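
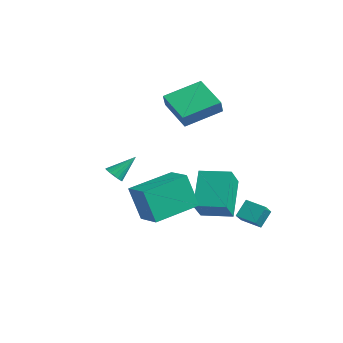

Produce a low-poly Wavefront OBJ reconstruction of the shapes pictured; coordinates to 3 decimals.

v 1.196 -0.309 -2.646
v 0.125 0.681 -1.234
v 2.244 0.673 -2.539
v 1.173 1.663 -1.127
v 1.867 -1.143 -1.553
v 0.796 -0.153 -0.141
v 2.915 -0.161 -1.446
v 1.844 0.829 -0.034
v -3.065 -2.066 -1.472
v -2.564 -2.2 -1.44
v -2.855 -1.054 -0.528
v -2.565 -2.043 -1.609
v -2.664 -1.89 -1.751
v -2.844 -1.772 -1.838
v -3.067 -1.712 -1.852
v -3.29 -1.723 -1.791
v -3.468 -1.801 -1.666
v -3.567 -1.933 -1.503
v -3.566 -2.09 -1.334
v -3.467 -2.243 -1.192
v -3.287 -2.361 -1.105
v -3.064 -2.421 -1.091
v -2.841 -2.41 -1.152
v -2.663 -2.332 -1.277
v -3.161 0.69 2.178
v -2.834 2.481 2.819
v -1.517 0.652 1.446
v -1.19 2.443 2.087
v -2.85 0.377 2.893
v -2.523 2.168 3.534
v -1.206 0.339 2.161
v -0.879 2.13 2.802
v 2.313 -4.008 -1.281
v 1.828 -4.309 0.352
v 2.315 -1.903 -0.893
v 1.83 -2.204 0.74
v 3.57 -4.076 -0.92
v 3.085 -4.377 0.713
v 3.572 -1.971 -0.532
v 3.087 -2.272 1.101
v 1.865 1.061 -2.766
v 1.706 1.701 -2.041
v 1.357 1.709 -3.45
v 1.198 2.349 -2.724
v 2.722 1.511 -2.976
v 2.563 2.151 -2.25
v 2.214 2.159 -3.659
v 2.055 2.799 -2.934
f 2 4 1
f 5 2 1
f 1 4 3
f 3 5 1
f 2 8 4
f 6 2 5
f 6 8 2
f 4 8 3
f 7 5 3
f 3 8 7
f 7 6 5
f 8 6 7
f 10 9 12
f 10 12 11
f 12 9 13
f 12 13 11
f 13 9 14
f 13 14 11
f 14 9 15
f 14 15 11
f 15 9 16
f 15 16 11
f 16 9 17
f 16 17 11
f 17 9 18
f 17 18 11
f 18 9 19
f 18 19 11
f 19 9 20
f 19 20 11
f 20 9 21
f 20 21 11
f 21 9 22
f 21 22 11
f 22 9 23
f 22 23 11
f 23 9 24
f 23 24 11
f 24 9 10
f 24 10 11
f 26 28 25
f 29 26 25
f 25 28 27
f 27 29 25
f 26 32 28
f 30 26 29
f 30 32 26
f 28 32 27
f 31 29 27
f 27 32 31
f 31 30 29
f 32 30 31
f 34 36 33
f 37 34 33
f 33 36 35
f 35 37 33
f 34 40 36
f 38 34 37
f 38 40 34
f 36 40 35
f 39 37 35
f 35 40 39
f 39 38 37
f 40 38 39
f 42 44 41
f 45 42 41
f 41 44 43
f 43 45 41
f 42 48 44
f 46 42 45
f 46 48 42
f 44 48 43
f 47 45 43
f 43 48 47
f 47 46 45
f 48 46 47



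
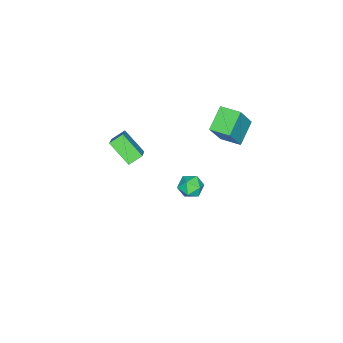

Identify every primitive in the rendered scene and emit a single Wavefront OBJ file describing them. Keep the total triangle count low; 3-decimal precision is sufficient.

v 0.005 -4.334 1.915
v -0.527 -3.896 2.321
v 0.253 -3.183 1.001
v -0.279 -2.746 1.407
v 1.039 -3.874 2.773
v 0.507 -3.437 3.179
v 1.287 -2.724 1.859
v 0.755 -2.286 2.265
v -3.051 -0.077 1.112
v -4.248 -0.083 1.857
v -3.021 1.001 1.17
v -4.218 0.995 1.915
v -2.022 -0.195 2.765
v -3.219 -0.201 3.51
v -1.992 0.883 2.823
v -3.189 0.877 3.568
v -3.716 -1.233 -3.923
v -3.103 -1.168 -3.522
v -3.417 -2.352 -4.198
v -2.804 -2.287 -3.797
v -3.461 -2.302 -3.465
v -3.646 -1.61 -3.295
v -2.874 -1.91 -4.425
v -3.059 -1.218 -4.255
v -2.583 -1.586 -3.832
v -2.945 -1.828 -3.239
v -3.575 -1.692 -4.481
v -3.937 -1.934 -3.888
f 2 4 1
f 5 2 1
f 1 4 3
f 3 5 1
f 2 8 4
f 6 2 5
f 6 8 2
f 4 8 3
f 7 5 3
f 3 8 7
f 7 6 5
f 8 6 7
f 10 12 9
f 13 10 9
f 9 12 11
f 11 13 9
f 10 16 12
f 14 10 13
f 14 16 10
f 12 16 11
f 15 13 11
f 11 16 15
f 15 14 13
f 16 14 15
f 17 28 22
f 17 22 18
f 17 18 24
f 17 24 27
f 17 27 28
f 18 22 26
f 22 28 21
f 28 27 19
f 27 24 23
f 24 18 25
f 20 26 21
f 20 21 19
f 20 19 23
f 20 23 25
f 20 25 26
f 21 26 22
f 19 21 28
f 23 19 27
f 25 23 24
f 26 25 18



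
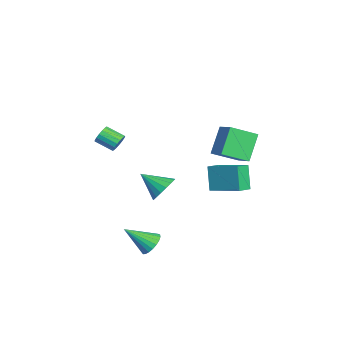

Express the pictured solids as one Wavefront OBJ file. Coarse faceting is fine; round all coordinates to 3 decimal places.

v -2.537 -0.449 -2.428
v -1.754 -0.368 -1.795
v -3.203 -1.791 -1.432
v -2.084 -0.067 -1.61
v -2.517 0.147 -1.613
v -2.956 0.224 -1.802
v -3.298 0.147 -2.134
v -3.466 -0.066 -2.534
v -3.421 -0.367 -2.91
v -3.173 -0.687 -3.175
v -2.78 -0.952 -3.269
v -2.331 -1.102 -3.171
v -1.929 -1.102 -2.902
v -1.667 -0.952 -2.525
v -1.603 -0.687 -2.126
v -4.374 3.04 -3.635
v -5.162 2.978 -2.029
v -3.114 4.684 -2.954
v -3.902 4.622 -1.348
v -3.618 2.318 -3.292
v -4.406 2.256 -1.686
v -2.358 3.962 -2.611
v -3.146 3.9 -1.005
v -3.465 -3.017 1.066
v -3.205 -3.393 0.604
v -3.715 -4.419 1.152
v -3.975 -4.043 1.614
v -2.986 -3.384 0.824
v -3.496 -4.41 1.372
v -2.877 -3.291 1.1
v -3.386 -4.317 1.648
v -2.902 -3.135 1.368
v -3.412 -4.161 1.917
v -3.056 -2.952 1.567
v -3.566 -3.978 2.115
v -3.304 -2.784 1.651
v -3.814 -3.81 2.199
v -3.589 -2.669 1.601
v -4.099 -3.696 2.149
v -3.846 -2.634 1.428
v -4.355 -3.66 1.976
v -4.015 -2.687 1.173
v -4.525 -3.713 1.721
v -4.058 -2.815 0.892
v -4.568 -3.841 1.441
v -3.966 -2.989 0.652
v -4.475 -4.016 1.2
v -3.758 -3.17 0.506
v -4.268 -4.196 1.055
v -3.484 -3.316 0.489
v -3.994 -4.342 1.037
v 1.955 1.854 3.161
v 0.935 2.441 4.691
v 1.699 3.425 2.387
v 0.679 4.012 3.917
v 3.101 2.328 3.743
v 2.081 2.915 5.273
v 2.845 3.899 2.969
v 1.825 4.486 4.499
v 2.671 -1.507 -3.659
v 3.063 -1.986 -4.212
v 2.549 -3.013 -2.441
v 3.326 -1.859 -4.028
v 3.476 -1.671 -3.78
v 3.487 -1.455 -3.511
v 3.356 -1.247 -3.268
v 3.107 -1.085 -3.093
v 2.783 -0.996 -3.015
v 2.44 -0.995 -3.048
v 2.136 -1.083 -3.187
v 1.925 -1.244 -3.408
v 1.844 -1.45 -3.672
v 1.905 -1.667 -3.934
v 2.099 -1.856 -4.148
v 2.392 -1.985 -4.277
v 2.733 -2.031 -4.3
f 2 1 4
f 2 4 3
f 4 1 5
f 4 5 3
f 5 1 6
f 5 6 3
f 6 1 7
f 6 7 3
f 7 1 8
f 7 8 3
f 8 1 9
f 8 9 3
f 9 1 10
f 9 10 3
f 10 1 11
f 10 11 3
f 11 1 12
f 11 12 3
f 12 1 13
f 12 13 3
f 13 1 14
f 13 14 3
f 14 1 15
f 14 15 3
f 15 1 2
f 15 2 3
f 17 19 16
f 20 17 16
f 16 19 18
f 18 20 16
f 17 23 19
f 21 17 20
f 21 23 17
f 19 23 18
f 22 20 18
f 18 23 22
f 22 21 20
f 23 21 22
f 25 24 28
f 25 28 26
f 26 28 29
f 26 29 27
f 28 24 30
f 28 30 29
f 29 30 31
f 29 31 27
f 30 24 32
f 30 32 31
f 31 32 33
f 31 33 27
f 32 24 34
f 32 34 33
f 33 34 35
f 33 35 27
f 34 24 36
f 34 36 35
f 35 36 37
f 35 37 27
f 36 24 38
f 36 38 37
f 37 38 39
f 37 39 27
f 38 24 40
f 38 40 39
f 39 40 41
f 39 41 27
f 40 24 42
f 40 42 41
f 41 42 43
f 41 43 27
f 42 24 44
f 42 44 43
f 43 44 45
f 43 45 27
f 44 24 46
f 44 46 45
f 45 46 47
f 45 47 27
f 46 24 48
f 46 48 47
f 47 48 49
f 47 49 27
f 48 24 50
f 48 50 49
f 49 50 51
f 49 51 27
f 50 24 25
f 50 25 51
f 51 25 26
f 51 26 27
f 53 55 52
f 56 53 52
f 52 55 54
f 54 56 52
f 53 59 55
f 57 53 56
f 57 59 53
f 55 59 54
f 58 56 54
f 54 59 58
f 58 57 56
f 59 57 58
f 61 60 63
f 61 63 62
f 63 60 64
f 63 64 62
f 64 60 65
f 64 65 62
f 65 60 66
f 65 66 62
f 66 60 67
f 66 67 62
f 67 60 68
f 67 68 62
f 68 60 69
f 68 69 62
f 69 60 70
f 69 70 62
f 70 60 71
f 70 71 62
f 71 60 72
f 71 72 62
f 72 60 73
f 72 73 62
f 73 60 74
f 73 74 62
f 74 60 75
f 74 75 62
f 75 60 76
f 75 76 62
f 76 60 61
f 76 61 62



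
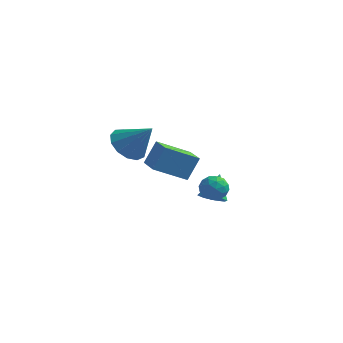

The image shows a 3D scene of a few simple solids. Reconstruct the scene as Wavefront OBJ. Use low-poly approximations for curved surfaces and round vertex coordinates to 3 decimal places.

v 2.398 2.522 -4.093
v 2.892 2.968 -4.5
v 2.422 3.558 -2.927
v 2.32 3.102 -4.608
v 1.794 2.896 -4.414
v 1.622 2.471 -4.032
v 1.905 2.075 -3.686
v 2.476 1.941 -3.578
v 3.002 2.147 -3.771
v 3.174 2.572 -4.153
v 2.671 0.888 -2.051
v 3.29 0.952 -2.535
v 3.19 -0.152 -1.525
v 3.809 -0.088 -2.009
v 3.698 0.445 -1.438
v 3.377 1.087 -1.763
v 3.103 -0.287 -2.297
v 2.782 0.355 -2.622
v 3.557 0.226 -2.687
v 3.925 0.678 -2.156
v 2.555 0.122 -1.904
v 2.923 0.574 -1.373
v 2.935 1.011 -2.339
v 3.545 -0.211 -1.721
v 3.48 0.102 -1.385
v 3.844 0.139 -1.67
v 2.986 1.091 -1.886
v 3.35 1.128 -2.17
v 3.59 0.83 -1.525
v 3.13 -0.328 -1.89
v 3.494 -0.291 -2.174
v 2.636 0.661 -2.39
v 3 0.698 -2.675
v 2.89 -0.03 -2.535
v 3.456 0.622 -2.713
v 3.761 0.011 -2.404
v 3.345 -0.107 -2.573
v 3.157 0.271 -2.764
v 3.672 0.888 -2.401
v 3.977 0.277 -2.092
v 3.912 0.59 -1.756
v 3.723 0.967 -1.948
v 3.829 0.461 -2.49
v 2.503 0.523 -1.968
v 2.808 -0.088 -1.659
v 2.757 -0.167 -2.112
v 2.568 0.21 -2.304
v 2.719 0.789 -1.656
v 3.024 0.178 -1.347
v 3.323 0.529 -1.296
v 3.135 0.907 -1.487
v 2.651 0.339 -1.57
v -0.006 0.561 -1.472
v 0.386 1.224 -0.22
v -0.935 1.709 -1.789
v -0.543 2.372 -0.537
v 1.463 1.488 -2.423
v 1.855 2.151 -1.171
v 0.534 2.636 -2.74
v 0.926 3.299 -1.488
v 0.185 -2.979 2.117
v 0.962 -2.925 1.398
v 1.435 -3.061 3.463
v 0.835 -2.362 1.551
v 0.501 -1.994 1.883
v 0.067 -1.939 2.29
v -0.33 -2.214 2.641
v -0.563 -2.732 2.826
v -0.559 -3.328 2.786
v -0.319 -3.813 2.533
v 0.081 -4.033 2.148
v 0.514 -3.918 1.753
v 0.842 -3.505 1.473
f 2 1 4
f 2 4 3
f 4 1 5
f 4 5 3
f 5 1 6
f 5 6 3
f 6 1 7
f 6 7 3
f 7 1 8
f 7 8 3
f 8 1 9
f 8 9 3
f 9 1 10
f 9 10 3
f 10 1 2
f 10 2 3
f 11 48 27
f 48 22 51
f 27 51 16
f 48 51 27
f 11 27 23
f 27 16 28
f 23 28 12
f 27 28 23
f 11 23 32
f 23 12 33
f 32 33 18
f 23 33 32
f 11 32 44
f 32 18 47
f 44 47 21
f 32 47 44
f 11 44 48
f 44 21 52
f 48 52 22
f 44 52 48
f 12 28 39
f 28 16 42
f 39 42 20
f 28 42 39
f 16 51 29
f 51 22 50
f 29 50 15
f 51 50 29
f 22 52 49
f 52 21 45
f 49 45 13
f 52 45 49
f 21 47 46
f 47 18 34
f 46 34 17
f 47 34 46
f 18 33 38
f 33 12 35
f 38 35 19
f 33 35 38
f 14 40 26
f 40 20 41
f 26 41 15
f 40 41 26
f 14 26 24
f 26 15 25
f 24 25 13
f 26 25 24
f 14 24 31
f 24 13 30
f 31 30 17
f 24 30 31
f 14 31 36
f 31 17 37
f 36 37 19
f 31 37 36
f 14 36 40
f 36 19 43
f 40 43 20
f 36 43 40
f 15 41 29
f 41 20 42
f 29 42 16
f 41 42 29
f 13 25 49
f 25 15 50
f 49 50 22
f 25 50 49
f 17 30 46
f 30 13 45
f 46 45 21
f 30 45 46
f 19 37 38
f 37 17 34
f 38 34 18
f 37 34 38
f 20 43 39
f 43 19 35
f 39 35 12
f 43 35 39
f 54 56 53
f 57 54 53
f 53 56 55
f 55 57 53
f 54 60 56
f 58 54 57
f 58 60 54
f 56 60 55
f 59 57 55
f 55 60 59
f 59 58 57
f 60 58 59
f 62 61 64
f 62 64 63
f 64 61 65
f 64 65 63
f 65 61 66
f 65 66 63
f 66 61 67
f 66 67 63
f 67 61 68
f 67 68 63
f 68 61 69
f 68 69 63
f 69 61 70
f 69 70 63
f 70 61 71
f 70 71 63
f 71 61 72
f 71 72 63
f 72 61 73
f 72 73 63
f 73 61 62
f 73 62 63



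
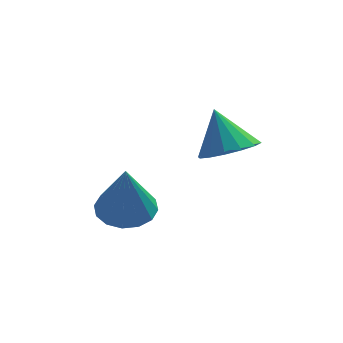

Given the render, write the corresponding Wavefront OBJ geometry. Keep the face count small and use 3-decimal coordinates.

v -0.459 0.244 -1.435
v 0.325 0.585 -1.348
v -0.441 -0.264 0.375
v 0.043 0.917 -1.252
v -0.373 1.068 -1.205
v -0.812 0.998 -1.22
v -1.157 0.726 -1.293
v -1.315 0.325 -1.403
v -1.244 -0.098 -1.523
v -0.962 -0.43 -1.618
v -0.546 -0.581 -1.665
v -0.107 -0.511 -1.65
v 0.238 -0.239 -1.578
v 0.396 0.162 -1.467
v 2.251 -0.586 1.406
v 3.061 -0.603 1.693
v 1.849 0.006 2.574
v 3.022 -0.213 1.482
v 2.777 0.077 1.251
v 2.39 0.19 1.061
v 1.966 0.095 0.964
v 1.619 -0.182 0.984
v 1.441 -0.568 1.118
v 1.48 -0.958 1.329
v 1.725 -1.248 1.56
v 2.112 -1.361 1.75
v 2.535 -1.266 1.848
v 2.883 -0.989 1.827
f 2 1 4
f 2 4 3
f 4 1 5
f 4 5 3
f 5 1 6
f 5 6 3
f 6 1 7
f 6 7 3
f 7 1 8
f 7 8 3
f 8 1 9
f 8 9 3
f 9 1 10
f 9 10 3
f 10 1 11
f 10 11 3
f 11 1 12
f 11 12 3
f 12 1 13
f 12 13 3
f 13 1 14
f 13 14 3
f 14 1 2
f 14 2 3
f 16 15 18
f 16 18 17
f 18 15 19
f 18 19 17
f 19 15 20
f 19 20 17
f 20 15 21
f 20 21 17
f 21 15 22
f 21 22 17
f 22 15 23
f 22 23 17
f 23 15 24
f 23 24 17
f 24 15 25
f 24 25 17
f 25 15 26
f 25 26 17
f 26 15 27
f 26 27 17
f 27 15 28
f 27 28 17
f 28 15 16
f 28 16 17



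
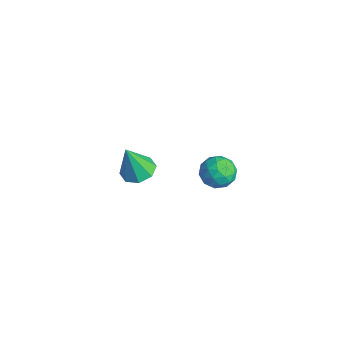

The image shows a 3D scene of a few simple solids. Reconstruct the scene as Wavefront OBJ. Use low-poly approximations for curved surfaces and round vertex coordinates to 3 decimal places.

v -3.045 1.368 -4.037
v -2.107 1.039 -4.141
v -3.055 0.712 -2.043
v -2.138 1.766 -3.902
v -2.7 2.259 -3.743
v -3.465 2.231 -3.755
v -3.984 1.697 -3.934
v -3.953 0.971 -4.172
v -3.39 0.477 -4.332
v -2.625 0.506 -4.319
v 2.828 3.593 1.512
v 3.628 3.715 0.981
v 3.232 2.105 1.779
v 4.032 2.227 1.248
v 3.946 2.672 2.103
v 3.697 3.591 1.938
v 3.163 2.229 0.822
v 2.914 3.148 0.657
v 3.835 2.872 0.555
v 4.319 3.145 1.346
v 2.541 2.675 1.414
v 3.025 2.948 2.205
v 3.192 3.785 1.223
v 3.668 2.035 1.537
v 3.617 2.297 2.04
v 4.087 2.368 1.728
v 3.233 3.712 1.785
v 3.703 3.784 1.473
v 3.89 3.17 2.133
v 3.157 2.036 1.287
v 3.627 2.108 0.975
v 2.773 3.452 1.032
v 3.243 3.523 0.72
v 2.97 2.65 0.627
v 3.784 3.361 0.66
v 4.022 2.486 0.818
v 3.511 2.487 0.567
v 3.364 3.027 0.47
v 4.069 3.521 1.125
v 4.306 2.647 1.283
v 4.256 2.908 1.785
v 4.109 3.449 1.688
v 4.19 3.026 0.875
v 2.554 3.173 1.477
v 2.791 2.299 1.635
v 2.751 2.371 1.072
v 2.604 2.912 0.975
v 2.838 3.334 1.942
v 3.076 2.459 2.1
v 3.496 2.793 2.29
v 3.349 3.333 2.193
v 2.67 2.794 1.885
f 2 1 4
f 2 4 3
f 4 1 5
f 4 5 3
f 5 1 6
f 5 6 3
f 6 1 7
f 6 7 3
f 7 1 8
f 7 8 3
f 8 1 9
f 8 9 3
f 9 1 10
f 9 10 3
f 10 1 2
f 10 2 3
f 11 48 27
f 48 22 51
f 27 51 16
f 48 51 27
f 11 27 23
f 27 16 28
f 23 28 12
f 27 28 23
f 11 23 32
f 23 12 33
f 32 33 18
f 23 33 32
f 11 32 44
f 32 18 47
f 44 47 21
f 32 47 44
f 11 44 48
f 44 21 52
f 48 52 22
f 44 52 48
f 12 28 39
f 28 16 42
f 39 42 20
f 28 42 39
f 16 51 29
f 51 22 50
f 29 50 15
f 51 50 29
f 22 52 49
f 52 21 45
f 49 45 13
f 52 45 49
f 21 47 46
f 47 18 34
f 46 34 17
f 47 34 46
f 18 33 38
f 33 12 35
f 38 35 19
f 33 35 38
f 14 40 26
f 40 20 41
f 26 41 15
f 40 41 26
f 14 26 24
f 26 15 25
f 24 25 13
f 26 25 24
f 14 24 31
f 24 13 30
f 31 30 17
f 24 30 31
f 14 31 36
f 31 17 37
f 36 37 19
f 31 37 36
f 14 36 40
f 36 19 43
f 40 43 20
f 36 43 40
f 15 41 29
f 41 20 42
f 29 42 16
f 41 42 29
f 13 25 49
f 25 15 50
f 49 50 22
f 25 50 49
f 17 30 46
f 30 13 45
f 46 45 21
f 30 45 46
f 19 37 38
f 37 17 34
f 38 34 18
f 37 34 38
f 20 43 39
f 43 19 35
f 39 35 12
f 43 35 39



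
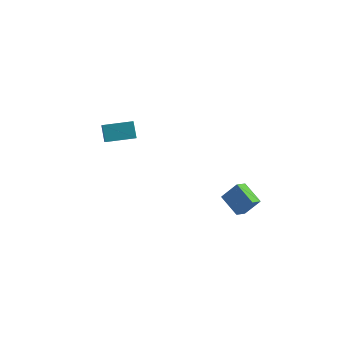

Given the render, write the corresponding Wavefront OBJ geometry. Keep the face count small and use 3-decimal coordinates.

v 2.798 1.638 -2.924
v 3.597 1.957 -1.858
v 3.007 2.402 -3.309
v 3.806 2.72 -2.243
v 3.994 0.96 -3.617
v 4.793 1.278 -2.551
v 4.203 1.723 -4.002
v 5.002 2.042 -2.936
v -3.185 -0.728 1.608
v -3.605 -0.197 2.55
v -3.938 0.721 0.454
v -4.358 1.253 1.396
v -1.702 0.167 1.764
v -2.122 0.699 2.706
v -2.455 1.617 0.61
v -2.875 2.148 1.552
f 2 4 1
f 5 2 1
f 1 4 3
f 3 5 1
f 2 8 4
f 6 2 5
f 6 8 2
f 4 8 3
f 7 5 3
f 3 8 7
f 7 6 5
f 8 6 7
f 10 12 9
f 13 10 9
f 9 12 11
f 11 13 9
f 10 16 12
f 14 10 13
f 14 16 10
f 12 16 11
f 15 13 11
f 11 16 15
f 15 14 13
f 16 14 15



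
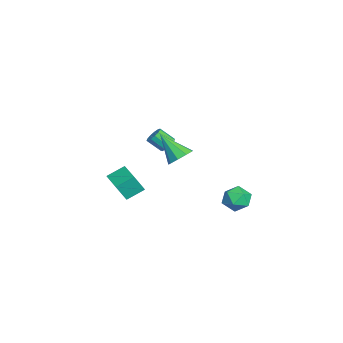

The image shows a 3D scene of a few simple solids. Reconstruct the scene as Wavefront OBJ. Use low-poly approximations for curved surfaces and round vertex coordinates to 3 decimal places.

v 2.874 2.895 -0.153
v 3.612 2.728 -0.543
v 2.568 1.552 -0.157
v 3.306 1.385 -0.547
v 3.303 1.653 0.261
v 3.492 2.483 0.264
v 2.688 1.797 -0.964
v 2.877 2.627 -0.961
v 3.497 2.049 -1.044
v 3.877 1.96 -0.287
v 2.303 2.32 -0.413
v 2.683 2.231 0.344
v -3.382 -1.46 -0.172
v -3.058 -1.195 0.185
v -3.194 -1.975 0.889
v -3.518 -2.24 0.532
v -3.346 -1.096 0.239
v -3.483 -1.876 0.943
v -3.646 -1.112 0.162
v -3.783 -1.893 0.866
v -3.862 -1.239 -0.021
v -3.999 -2.02 0.683
v -3.925 -1.436 -0.251
v -4.062 -2.217 0.453
v -3.816 -1.641 -0.457
v -3.953 -2.421 0.247
v -3.569 -1.788 -0.572
v -3.705 -2.568 0.132
v -3.262 -1.831 -0.56
v -3.399 -2.611 0.144
v -2.993 -1.756 -0.425
v -3.13 -2.536 0.279
v -2.848 -1.587 -0.21
v -2.985 -2.368 0.494
v -2.872 -1.378 0.018
v -3.009 -2.158 0.722
v -4.351 -4.281 -4.225
v -4.118 -4.84 -3.097
v -4.748 -3.301 -3.657
v -4.515 -3.86 -2.529
v -2.925 -3.7 -4.231
v -2.692 -4.259 -3.103
v -3.322 -2.72 -3.663
v -3.089 -3.279 -2.535
v 3.31 -0.669 2.769
v 3.803 -0.388 3.274
v 2.61 -1.711 4.031
v 3.37 -0.101 3.27
v 2.908 -0.08 3.032
v 2.634 -0.335 2.67
v 2.677 -0.746 2.355
v 3.015 -1.121 2.233
v 3.492 -1.285 2.362
v 3.883 -1.161 2.681
v 4.006 -0.807 3.041
f 1 12 6
f 1 6 2
f 1 2 8
f 1 8 11
f 1 11 12
f 2 6 10
f 6 12 5
f 12 11 3
f 11 8 7
f 8 2 9
f 4 10 5
f 4 5 3
f 4 3 7
f 4 7 9
f 4 9 10
f 5 10 6
f 3 5 12
f 7 3 11
f 9 7 8
f 10 9 2
f 14 13 17
f 14 17 15
f 15 17 18
f 15 18 16
f 17 13 19
f 17 19 18
f 18 19 20
f 18 20 16
f 19 13 21
f 19 21 20
f 20 21 22
f 20 22 16
f 21 13 23
f 21 23 22
f 22 23 24
f 22 24 16
f 23 13 25
f 23 25 24
f 24 25 26
f 24 26 16
f 25 13 27
f 25 27 26
f 26 27 28
f 26 28 16
f 27 13 29
f 27 29 28
f 28 29 30
f 28 30 16
f 29 13 31
f 29 31 30
f 30 31 32
f 30 32 16
f 31 13 33
f 31 33 32
f 32 33 34
f 32 34 16
f 33 13 35
f 33 35 34
f 34 35 36
f 34 36 16
f 35 13 14
f 35 14 36
f 36 14 15
f 36 15 16
f 38 40 37
f 41 38 37
f 37 40 39
f 39 41 37
f 38 44 40
f 42 38 41
f 42 44 38
f 40 44 39
f 43 41 39
f 39 44 43
f 43 42 41
f 44 42 43
f 46 45 48
f 46 48 47
f 48 45 49
f 48 49 47
f 49 45 50
f 49 50 47
f 50 45 51
f 50 51 47
f 51 45 52
f 51 52 47
f 52 45 53
f 52 53 47
f 53 45 54
f 53 54 47
f 54 45 55
f 54 55 47
f 55 45 46
f 55 46 47



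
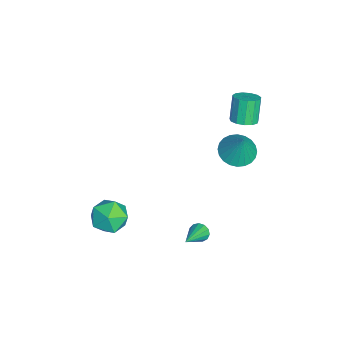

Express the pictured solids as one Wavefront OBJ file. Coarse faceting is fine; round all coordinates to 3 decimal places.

v 3.031 0.616 -1.437
v 3.338 1.037 -1.643
v 4.589 -0.036 -0.443
v 3.212 1.143 -1.374
v 3.027 1.082 -1.126
v 2.844 0.873 -0.976
v 2.72 0.583 -0.972
v 2.695 0.303 -1.116
v 2.777 0.123 -1.362
v 2.939 0.1 -1.632
v 3.13 0.24 -1.84
v 3.29 0.5 -1.92
v 3.368 0.797 -1.846
v -2.918 2.483 -0.728
v -1.935 2.487 -1.125
v -2.242 2.777 0.948
v -2.036 2.887 -1.154
v -2.271 3.226 -1.119
v -2.605 3.451 -1.024
v -2.986 3.529 -0.884
v -3.357 3.447 -0.72
v -3.661 3.219 -0.557
v -3.852 2.878 -0.421
v -3.9 2.478 -0.33
v -3.799 2.078 -0.301
v -3.564 1.739 -0.336
v -3.23 1.514 -0.431
v -2.849 1.436 -0.571
v -2.478 1.518 -0.735
v -2.174 1.746 -0.898
v -1.983 2.087 -1.034
v -2.16 2.769 2.772
v -1.589 3.189 3.017
v -2.269 3.311 4.393
v -2.84 2.891 4.148
v -1.871 3.456 2.853
v -2.552 3.579 4.229
v -2.246 3.506 2.664
v -2.927 3.628 4.04
v -2.593 3.321 2.508
v -3.274 3.444 3.884
v -2.802 2.961 2.437
v -3.483 3.084 3.813
v -2.808 2.54 2.472
v -3.488 2.663 3.848
v -2.607 2.192 2.602
v -3.288 2.314 3.978
v -2.265 2.026 2.786
v -2.946 2.149 4.162
v -1.889 2.097 2.966
v -2.57 2.219 4.342
v -1.599 2.38 3.084
v -2.28 2.503 4.46
v -1.487 2.788 3.103
v -2.168 2.91 4.479
v 1.671 -3.197 -0.804
v 2.759 -3.006 -0.539
v 2.081 -4.934 -1.241
v 3.169 -4.743 -0.976
v 2.38 -4.764 -0.159
v 2.127 -3.69 0.111
v 2.713 -4.25 -1.891
v 2.46 -3.176 -1.621
v 3.403 -3.657 -1.21
v 3.197 -3.975 -0.14
v 1.643 -3.965 -1.64
v 1.437 -4.283 -0.57
f 2 1 4
f 2 4 3
f 4 1 5
f 4 5 3
f 5 1 6
f 5 6 3
f 6 1 7
f 6 7 3
f 7 1 8
f 7 8 3
f 8 1 9
f 8 9 3
f 9 1 10
f 9 10 3
f 10 1 11
f 10 11 3
f 11 1 12
f 11 12 3
f 12 1 13
f 12 13 3
f 13 1 2
f 13 2 3
f 15 14 17
f 15 17 16
f 17 14 18
f 17 18 16
f 18 14 19
f 18 19 16
f 19 14 20
f 19 20 16
f 20 14 21
f 20 21 16
f 21 14 22
f 21 22 16
f 22 14 23
f 22 23 16
f 23 14 24
f 23 24 16
f 24 14 25
f 24 25 16
f 25 14 26
f 25 26 16
f 26 14 27
f 26 27 16
f 27 14 28
f 27 28 16
f 28 14 29
f 28 29 16
f 29 14 30
f 29 30 16
f 30 14 31
f 30 31 16
f 31 14 15
f 31 15 16
f 33 32 36
f 33 36 34
f 34 36 37
f 34 37 35
f 36 32 38
f 36 38 37
f 37 38 39
f 37 39 35
f 38 32 40
f 38 40 39
f 39 40 41
f 39 41 35
f 40 32 42
f 40 42 41
f 41 42 43
f 41 43 35
f 42 32 44
f 42 44 43
f 43 44 45
f 43 45 35
f 44 32 46
f 44 46 45
f 45 46 47
f 45 47 35
f 46 32 48
f 46 48 47
f 47 48 49
f 47 49 35
f 48 32 50
f 48 50 49
f 49 50 51
f 49 51 35
f 50 32 52
f 50 52 51
f 51 52 53
f 51 53 35
f 52 32 54
f 52 54 53
f 53 54 55
f 53 55 35
f 54 32 33
f 54 33 55
f 55 33 34
f 55 34 35
f 56 67 61
f 56 61 57
f 56 57 63
f 56 63 66
f 56 66 67
f 57 61 65
f 61 67 60
f 67 66 58
f 66 63 62
f 63 57 64
f 59 65 60
f 59 60 58
f 59 58 62
f 59 62 64
f 59 64 65
f 60 65 61
f 58 60 67
f 62 58 66
f 64 62 63
f 65 64 57



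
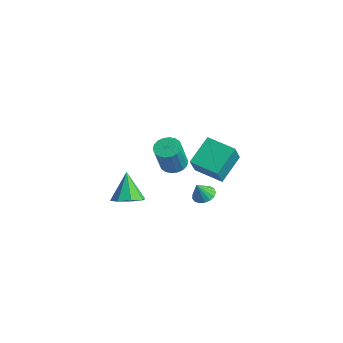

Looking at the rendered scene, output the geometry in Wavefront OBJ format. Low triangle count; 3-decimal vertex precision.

v -1.647 -3.798 1.613
v -0.823 -4.119 2.159
v -2.533 -3.222 3.287
v -0.76 -3.359 1.931
v -1.217 -2.856 1.516
v -1.926 -2.905 1.158
v -2.472 -3.477 1.066
v -2.535 -4.237 1.294
v -2.078 -4.74 1.709
v -1.368 -4.691 2.067
v -1.198 1.478 -0.162
v -0.487 1.702 -0.016
v -1.262 0.962 0.942
v -0.691 1.979 0.102
v -1.012 2.141 0.16
v -1.375 2.152 0.144
v -1.698 2.008 0.058
v -1.906 1.742 -0.079
v -1.952 1.417 -0.234
v -1.826 1.105 -0.373
v -1.556 0.879 -0.463
v -1.203 0.79 -0.484
v -0.85 0.859 -0.432
v -0.577 1.07 -0.317
v -0.446 1.374 -0.167
v -2.293 0.048 2.736
v -1.443 0.108 2.623
v -1.136 -0.609 4.551
v -1.987 -0.668 4.664
v -1.534 0.451 2.765
v -1.227 -0.265 4.693
v -1.776 0.715 2.901
v -1.469 -0.002 4.83
v -2.12 0.847 3.005
v -1.813 0.13 4.933
v -2.499 0.82 3.055
v -2.192 0.103 4.984
v -2.836 0.641 3.042
v -2.529 -0.076 4.971
v -3.067 0.344 2.969
v -2.76 -0.373 4.897
v -3.144 -0.011 2.849
v -2.837 -0.728 4.777
v -3.053 -0.355 2.707
v -2.746 -1.071 4.635
v -2.811 -0.618 2.57
v -2.504 -1.335 4.499
v -2.467 -0.75 2.467
v -2.16 -1.467 4.395
v -2.088 -0.723 2.416
v -1.781 -1.44 4.345
v -1.751 -0.544 2.429
v -1.444 -1.261 4.358
v -1.52 -0.247 2.503
v -1.213 -0.964 4.431
v -3.777 2.783 -0.094
v -4.25 4.503 1.125
v -2.01 3.526 -0.455
v -2.484 5.245 0.764
v -3.016 1.795 1.596
v -3.49 3.514 2.815
v -1.25 2.537 1.235
v -1.723 4.257 2.454
f 2 1 4
f 2 4 3
f 4 1 5
f 4 5 3
f 5 1 6
f 5 6 3
f 6 1 7
f 6 7 3
f 7 1 8
f 7 8 3
f 8 1 9
f 8 9 3
f 9 1 10
f 9 10 3
f 10 1 2
f 10 2 3
f 12 11 14
f 12 14 13
f 14 11 15
f 14 15 13
f 15 11 16
f 15 16 13
f 16 11 17
f 16 17 13
f 17 11 18
f 17 18 13
f 18 11 19
f 18 19 13
f 19 11 20
f 19 20 13
f 20 11 21
f 20 21 13
f 21 11 22
f 21 22 13
f 22 11 23
f 22 23 13
f 23 11 24
f 23 24 13
f 24 11 25
f 24 25 13
f 25 11 12
f 25 12 13
f 27 26 30
f 27 30 28
f 28 30 31
f 28 31 29
f 30 26 32
f 30 32 31
f 31 32 33
f 31 33 29
f 32 26 34
f 32 34 33
f 33 34 35
f 33 35 29
f 34 26 36
f 34 36 35
f 35 36 37
f 35 37 29
f 36 26 38
f 36 38 37
f 37 38 39
f 37 39 29
f 38 26 40
f 38 40 39
f 39 40 41
f 39 41 29
f 40 26 42
f 40 42 41
f 41 42 43
f 41 43 29
f 42 26 44
f 42 44 43
f 43 44 45
f 43 45 29
f 44 26 46
f 44 46 45
f 45 46 47
f 45 47 29
f 46 26 48
f 46 48 47
f 47 48 49
f 47 49 29
f 48 26 50
f 48 50 49
f 49 50 51
f 49 51 29
f 50 26 52
f 50 52 51
f 51 52 53
f 51 53 29
f 52 26 54
f 52 54 53
f 53 54 55
f 53 55 29
f 54 26 27
f 54 27 55
f 55 27 28
f 55 28 29
f 57 59 56
f 60 57 56
f 56 59 58
f 58 60 56
f 57 63 59
f 61 57 60
f 61 63 57
f 59 63 58
f 62 60 58
f 58 63 62
f 62 61 60
f 63 61 62



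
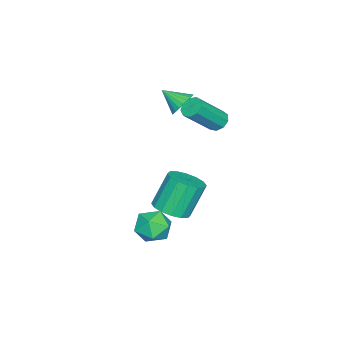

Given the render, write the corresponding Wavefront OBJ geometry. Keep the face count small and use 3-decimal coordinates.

v -2.741 0.435 2.305
v -2.222 0.573 1.957
v -0.98 -0.297 3.467
v -1.499 -0.435 3.815
v -2.315 0.906 2.226
v -1.073 0.036 3.736
v -2.608 1.019 2.532
v -1.366 0.148 4.042
v -2.963 0.858 2.731
v -1.721 -0.012 4.241
v -3.214 0.5 2.731
v -1.972 -0.371 4.241
v -3.244 0.111 2.532
v -2.002 -0.759 4.042
v -3.039 -0.126 2.226
v -1.797 -0.996 3.736
v -2.694 -0.1 1.958
v -1.452 -0.971 3.468
v -2.371 0.176 1.851
v -1.129 -0.694 3.362
v -2.354 -1.24 3.258
v -1.832 -1.561 2.776
v -2.386 -2.38 3.982
v -1.65 -1.434 2.984
v -1.576 -1.277 3.234
v -1.619 -1.115 3.487
v -1.775 -0.972 3.706
v -2.019 -0.869 3.857
v -2.314 -0.824 3.916
v -2.615 -0.841 3.875
v -2.876 -0.92 3.741
v -3.058 -1.047 3.533
v -3.133 -1.203 3.283
v -3.089 -1.366 3.029
v -2.934 -1.509 2.81
v -2.69 -1.611 2.66
v -2.395 -1.657 2.6
v -2.094 -1.64 2.641
v 1.96 -0.057 -2.384
v 2.702 -0.559 -2.914
v 0.918 -1.361 -2.606
v 1.66 -1.863 -3.136
v 1.766 -1.708 -2.112
v 2.41 -0.901 -1.975
v 1.21 -1.019 -3.545
v 1.854 -0.212 -3.408
v 2.238 -1.153 -3.631
v 2.582 -1.579 -2.746
v 1.038 -0.341 -2.774
v 1.382 -0.767 -1.889
v -0.684 -1.144 -3.308
v 0.211 -0.717 -3.03
v -0.601 -0.209 -1.195
v -1.496 -0.636 -1.472
v -0.064 -0.323 -3.261
v -0.876 0.185 -1.425
v -0.505 -0.149 -3.504
v -1.317 0.359 -1.669
v -0.995 -0.241 -3.695
v -1.806 0.267 -1.86
v -1.401 -0.576 -3.782
v -2.212 -0.068 -1.947
v -1.615 -1.063 -3.742
v -2.426 -0.554 -1.906
v -1.579 -1.571 -3.585
v -2.391 -1.063 -1.75
v -1.304 -1.965 -3.355
v -2.116 -1.457 -1.519
v -0.863 -2.139 -3.111
v -1.675 -1.631 -1.276
v -0.374 -2.047 -2.92
v -1.185 -1.539 -1.085
v 0.032 -1.712 -2.833
v -0.779 -1.204 -0.998
v 0.246 -1.226 -2.874
v -0.565 -0.717 -1.038
f 2 1 5
f 2 5 3
f 3 5 6
f 3 6 4
f 5 1 7
f 5 7 6
f 6 7 8
f 6 8 4
f 7 1 9
f 7 9 8
f 8 9 10
f 8 10 4
f 9 1 11
f 9 11 10
f 10 11 12
f 10 12 4
f 11 1 13
f 11 13 12
f 12 13 14
f 12 14 4
f 13 1 15
f 13 15 14
f 14 15 16
f 14 16 4
f 15 1 17
f 15 17 16
f 16 17 18
f 16 18 4
f 17 1 19
f 17 19 18
f 18 19 20
f 18 20 4
f 19 1 2
f 19 2 20
f 20 2 3
f 20 3 4
f 22 21 24
f 22 24 23
f 24 21 25
f 24 25 23
f 25 21 26
f 25 26 23
f 26 21 27
f 26 27 23
f 27 21 28
f 27 28 23
f 28 21 29
f 28 29 23
f 29 21 30
f 29 30 23
f 30 21 31
f 30 31 23
f 31 21 32
f 31 32 23
f 32 21 33
f 32 33 23
f 33 21 34
f 33 34 23
f 34 21 35
f 34 35 23
f 35 21 36
f 35 36 23
f 36 21 37
f 36 37 23
f 37 21 38
f 37 38 23
f 38 21 22
f 38 22 23
f 39 50 44
f 39 44 40
f 39 40 46
f 39 46 49
f 39 49 50
f 40 44 48
f 44 50 43
f 50 49 41
f 49 46 45
f 46 40 47
f 42 48 43
f 42 43 41
f 42 41 45
f 42 45 47
f 42 47 48
f 43 48 44
f 41 43 50
f 45 41 49
f 47 45 46
f 48 47 40
f 52 51 55
f 52 55 53
f 53 55 56
f 53 56 54
f 55 51 57
f 55 57 56
f 56 57 58
f 56 58 54
f 57 51 59
f 57 59 58
f 58 59 60
f 58 60 54
f 59 51 61
f 59 61 60
f 60 61 62
f 60 62 54
f 61 51 63
f 61 63 62
f 62 63 64
f 62 64 54
f 63 51 65
f 63 65 64
f 64 65 66
f 64 66 54
f 65 51 67
f 65 67 66
f 66 67 68
f 66 68 54
f 67 51 69
f 67 69 68
f 68 69 70
f 68 70 54
f 69 51 71
f 69 71 70
f 70 71 72
f 70 72 54
f 71 51 73
f 71 73 72
f 72 73 74
f 72 74 54
f 73 51 75
f 73 75 74
f 74 75 76
f 74 76 54
f 75 51 52
f 75 52 76
f 76 52 53
f 76 53 54



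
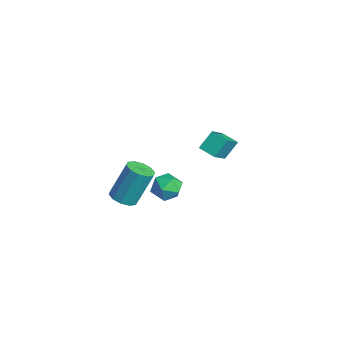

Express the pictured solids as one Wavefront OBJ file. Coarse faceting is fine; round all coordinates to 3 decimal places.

v -2.4 1.038 -0.91
v -1.922 0.88 -0.209
v -3.458 0.32 -0.351
v -2.98 0.162 0.35
v -3.257 0.962 0.188
v -2.603 1.406 -0.157
v -2.777 -0.206 -0.403
v -2.123 0.238 -0.748
v -2.155 0.111 0.104
v -2.452 0.833 0.469
v -2.928 0.367 -1.029
v -3.225 1.089 -0.664
v -3.622 2.745 1.192
v -3.809 3.535 2.021
v -4.601 3.799 -0.034
v -4.788 4.589 0.795
v -2.832 3.191 0.945
v -3.019 3.981 1.774
v -3.811 4.245 -0.281
v -3.998 5.035 0.548
v -1.222 -2.26 1.103
v -0.643 -1.879 0.908
v -0.639 -0.979 2.683
v -1.218 -1.36 2.877
v -1.006 -1.648 0.792
v -1.001 -0.748 2.566
v -1.45 -1.651 0.794
v -1.446 -0.751 2.569
v -1.808 -1.886 0.915
v -1.803 -0.986 2.689
v -1.942 -2.264 1.107
v -1.938 -1.364 2.882
v -1.801 -2.641 1.297
v -1.797 -1.741 3.072
v -1.439 -2.872 1.414
v -1.434 -1.972 3.188
v -0.994 -2.869 1.411
v -0.99 -1.969 3.186
v -0.637 -2.634 1.291
v -0.632 -1.734 3.065
v -0.502 -2.256 1.098
v -0.498 -1.356 2.873
f 1 12 6
f 1 6 2
f 1 2 8
f 1 8 11
f 1 11 12
f 2 6 10
f 6 12 5
f 12 11 3
f 11 8 7
f 8 2 9
f 4 10 5
f 4 5 3
f 4 3 7
f 4 7 9
f 4 9 10
f 5 10 6
f 3 5 12
f 7 3 11
f 9 7 8
f 10 9 2
f 14 16 13
f 17 14 13
f 13 16 15
f 15 17 13
f 14 20 16
f 18 14 17
f 18 20 14
f 16 20 15
f 19 17 15
f 15 20 19
f 19 18 17
f 20 18 19
f 22 21 25
f 22 25 23
f 23 25 26
f 23 26 24
f 25 21 27
f 25 27 26
f 26 27 28
f 26 28 24
f 27 21 29
f 27 29 28
f 28 29 30
f 28 30 24
f 29 21 31
f 29 31 30
f 30 31 32
f 30 32 24
f 31 21 33
f 31 33 32
f 32 33 34
f 32 34 24
f 33 21 35
f 33 35 34
f 34 35 36
f 34 36 24
f 35 21 37
f 35 37 36
f 36 37 38
f 36 38 24
f 37 21 39
f 37 39 38
f 38 39 40
f 38 40 24
f 39 21 41
f 39 41 40
f 40 41 42
f 40 42 24
f 41 21 22
f 41 22 42
f 42 22 23
f 42 23 24



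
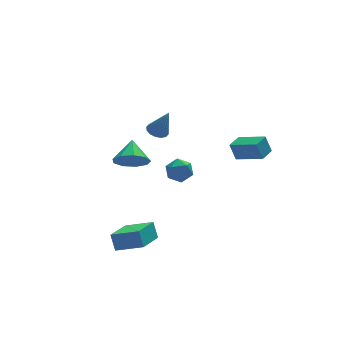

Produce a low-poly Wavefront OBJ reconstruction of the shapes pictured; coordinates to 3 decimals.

v -0.995 0.894 1.546
v -0.494 1.238 1.493
v -0.525 0.446 3.074
v -0.712 1.43 1.617
v -1.006 1.478 1.721
v -1.297 1.37 1.779
v -1.507 1.134 1.774
v -1.58 0.834 1.708
v -1.496 0.55 1.599
v -1.277 0.358 1.476
v -0.983 0.31 1.371
v -0.693 0.418 1.313
v -0.483 0.654 1.318
v -0.41 0.954 1.384
v -1.782 -3.296 0.963
v -1.392 -2.713 0.653
v -0.868 -3.467 1.787
v -0.478 -2.884 1.477
v -1.126 -2.749 1.865
v -1.691 -2.643 1.356
v -0.569 -3.537 1.084
v -1.134 -3.431 0.575
v -0.642 -2.861 0.727
v -0.987 -2.374 1.21
v -1.273 -3.806 1.23
v -1.618 -3.319 1.713
v 2.246 -1.863 0.494
v 1.986 -1.612 1.448
v 2.953 -1.229 0.52
v 2.693 -0.978 1.474
v 3.247 -3.002 1.066
v 2.987 -2.751 2.02
v 3.954 -2.368 1.092
v 3.694 -2.117 2.046
v -1.86 2.702 -1.808
v -1.264 2.097 -1.242
v -1.46 3.858 -0.992
v -0.902 2.352 -1.781
v -0.988 2.771 -2.332
v -1.481 3.157 -2.638
v -2.152 3.331 -2.556
v -2.686 3.21 -2.123
v -2.833 2.851 -1.543
v -2.525 2.423 -1.087
v -1.905 2.125 -0.968
v -3.238 -3.917 -3.426
v -3.334 -3.455 -2.555
v -4.468 -3.147 -3.97
v -4.565 -2.685 -3.1
v -2.055 -2.475 -4.06
v -2.152 -2.013 -3.19
v -3.286 -1.705 -4.605
v -3.382 -1.243 -3.734
f 2 1 4
f 2 4 3
f 4 1 5
f 4 5 3
f 5 1 6
f 5 6 3
f 6 1 7
f 6 7 3
f 7 1 8
f 7 8 3
f 8 1 9
f 8 9 3
f 9 1 10
f 9 10 3
f 10 1 11
f 10 11 3
f 11 1 12
f 11 12 3
f 12 1 13
f 12 13 3
f 13 1 14
f 13 14 3
f 14 1 2
f 14 2 3
f 15 26 20
f 15 20 16
f 15 16 22
f 15 22 25
f 15 25 26
f 16 20 24
f 20 26 19
f 26 25 17
f 25 22 21
f 22 16 23
f 18 24 19
f 18 19 17
f 18 17 21
f 18 21 23
f 18 23 24
f 19 24 20
f 17 19 26
f 21 17 25
f 23 21 22
f 24 23 16
f 28 30 27
f 31 28 27
f 27 30 29
f 29 31 27
f 28 34 30
f 32 28 31
f 32 34 28
f 30 34 29
f 33 31 29
f 29 34 33
f 33 32 31
f 34 32 33
f 36 35 38
f 36 38 37
f 38 35 39
f 38 39 37
f 39 35 40
f 39 40 37
f 40 35 41
f 40 41 37
f 41 35 42
f 41 42 37
f 42 35 43
f 42 43 37
f 43 35 44
f 43 44 37
f 44 35 45
f 44 45 37
f 45 35 36
f 45 36 37
f 47 49 46
f 50 47 46
f 46 49 48
f 48 50 46
f 47 53 49
f 51 47 50
f 51 53 47
f 49 53 48
f 52 50 48
f 48 53 52
f 52 51 50
f 53 51 52



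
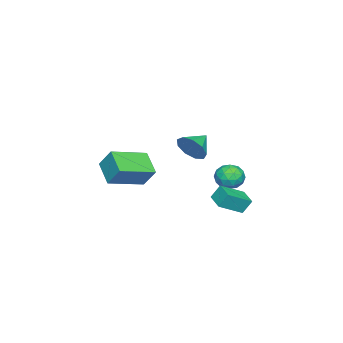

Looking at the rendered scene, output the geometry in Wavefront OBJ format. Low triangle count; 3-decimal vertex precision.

v -1.304 1.315 -2.117
v -1.525 1.726 -1.336
v -2.296 2.194 -2.861
v -2.517 2.605 -2.079
v -0.543 2.035 -2.281
v -0.764 2.446 -1.499
v -1.535 2.914 -3.024
v -1.756 3.325 -2.243
v -1.918 -5.049 -1.28
v -1.751 -4.298 -0.183
v -3.58 -3.805 -1.878
v -3.413 -3.054 -0.781
v -0.947 -4.126 -2.059
v -0.78 -3.375 -0.962
v -2.609 -2.882 -2.657
v -2.442 -2.131 -1.56
v -2.093 -0.049 0.676
v -1.682 0.197 1.461
v -3.227 0.289 1.164
v -1.705 0.688 1.068
v -1.91 0.834 0.491
v -2.201 0.567 0.001
v -2.441 0.012 -0.174
v -2.518 -0.571 0.049
v -2.396 -0.91 0.566
v -2.133 -0.846 1.134
v -1.851 -0.408 1.487
v -2.895 2.398 -1.696
v -2.265 1.884 -1.869
v -3.295 1.576 -0.711
v -2.665 1.062 -0.884
v -2.514 1.808 -0.55
v -2.266 2.316 -1.159
v -3.294 1.144 -1.421
v -3.046 1.652 -2.03
v -2.511 1.109 -1.698
v -2.03 1.52 -1.16
v -3.53 1.94 -1.42
v -3.049 2.351 -0.882
v -2.545 2.213 -1.869
v -3.015 1.247 -0.711
v -2.926 1.685 -0.515
v -2.556 1.383 -0.616
v -2.546 2.467 -1.452
v -2.175 2.165 -1.553
v -2.322 2.12 -0.778
v -3.385 1.295 -1.027
v -3.014 0.993 -1.128
v -3.004 2.077 -1.964
v -2.634 1.775 -2.065
v -3.238 1.34 -1.802
v -2.319 1.456 -1.87
v -2.555 0.973 -1.291
v -2.924 1.021 -1.607
v -2.778 1.319 -1.965
v -2.036 1.697 -1.554
v -2.272 1.214 -0.975
v -2.183 1.652 -0.779
v -2.037 1.951 -1.137
v -2.181 1.242 -1.454
v -3.288 2.246 -1.605
v -3.524 1.763 -1.026
v -3.523 1.509 -1.443
v -3.377 1.808 -1.801
v -3.005 2.487 -1.289
v -3.241 2.004 -0.71
v -2.782 2.141 -0.615
v -2.636 2.439 -0.973
v -3.379 2.218 -1.126
f 2 4 1
f 5 2 1
f 1 4 3
f 3 5 1
f 2 8 4
f 6 2 5
f 6 8 2
f 4 8 3
f 7 5 3
f 3 8 7
f 7 6 5
f 8 6 7
f 10 12 9
f 13 10 9
f 9 12 11
f 11 13 9
f 10 16 12
f 14 10 13
f 14 16 10
f 12 16 11
f 15 13 11
f 11 16 15
f 15 14 13
f 16 14 15
f 18 17 20
f 18 20 19
f 20 17 21
f 20 21 19
f 21 17 22
f 21 22 19
f 22 17 23
f 22 23 19
f 23 17 24
f 23 24 19
f 24 17 25
f 24 25 19
f 25 17 26
f 25 26 19
f 26 17 27
f 26 27 19
f 27 17 18
f 27 18 19
f 28 65 44
f 65 39 68
f 44 68 33
f 65 68 44
f 28 44 40
f 44 33 45
f 40 45 29
f 44 45 40
f 28 40 49
f 40 29 50
f 49 50 35
f 40 50 49
f 28 49 61
f 49 35 64
f 61 64 38
f 49 64 61
f 28 61 65
f 61 38 69
f 65 69 39
f 61 69 65
f 29 45 56
f 45 33 59
f 56 59 37
f 45 59 56
f 33 68 46
f 68 39 67
f 46 67 32
f 68 67 46
f 39 69 66
f 69 38 62
f 66 62 30
f 69 62 66
f 38 64 63
f 64 35 51
f 63 51 34
f 64 51 63
f 35 50 55
f 50 29 52
f 55 52 36
f 50 52 55
f 31 57 43
f 57 37 58
f 43 58 32
f 57 58 43
f 31 43 41
f 43 32 42
f 41 42 30
f 43 42 41
f 31 41 48
f 41 30 47
f 48 47 34
f 41 47 48
f 31 48 53
f 48 34 54
f 53 54 36
f 48 54 53
f 31 53 57
f 53 36 60
f 57 60 37
f 53 60 57
f 32 58 46
f 58 37 59
f 46 59 33
f 58 59 46
f 30 42 66
f 42 32 67
f 66 67 39
f 42 67 66
f 34 47 63
f 47 30 62
f 63 62 38
f 47 62 63
f 36 54 55
f 54 34 51
f 55 51 35
f 54 51 55
f 37 60 56
f 60 36 52
f 56 52 29
f 60 52 56



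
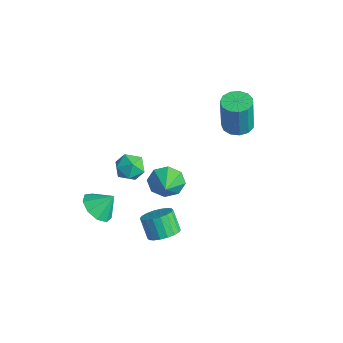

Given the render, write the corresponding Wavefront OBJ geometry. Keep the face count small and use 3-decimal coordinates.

v 2.39 3.372 2.892
v 3.187 3.442 2.88
v 3.227 3.317 4.836
v 2.43 3.248 4.848
v 3.023 3.861 2.91
v 3.063 3.736 4.866
v 2.659 4.124 2.934
v 2.699 4 4.89
v 2.209 4.15 2.945
v 2.249 4.025 4.901
v 1.816 3.928 2.939
v 1.856 3.803 4.895
v 1.606 3.53 2.918
v 1.646 3.405 4.874
v 1.645 3.081 2.889
v 1.685 2.957 4.845
v 1.92 2.726 2.861
v 1.96 2.601 4.816
v 2.344 2.575 2.842
v 2.385 2.451 4.798
v 2.783 2.678 2.84
v 2.824 2.553 4.796
v 3.097 3.001 2.854
v 3.138 2.876 4.81
v 2.64 -0.89 0.92
v 3.21 -0.551 0.267
v 3.42 -1.43 1.32
v 3.192 -0.144 0.851
v 2.851 -0.174 1.475
v 2.387 -0.623 1.774
v 2.071 -1.228 1.573
v 2.088 -1.635 0.989
v 2.429 -1.605 0.365
v 2.893 -1.156 0.066
v 0.239 -1.607 0.158
v 0.728 -0.984 0.473
v 0.632 -2.436 1.187
v 1.121 -1.813 1.502
v 0.272 -1.744 1.529
v 0.029 -1.232 0.893
v 1.331 -2.188 0.767
v 1.088 -1.676 0.131
v 1.402 -1.343 0.849
v 0.748 -1.069 1.32
v 0.612 -2.351 0.34
v -0.042 -2.077 0.811
v 4.253 -2.056 -1.175
v 4.79 -1.563 -0.801
v 4.084 -1.53 0.169
v 3.547 -2.024 -0.205
v 4.568 -1.328 -0.97
v 3.863 -1.295 -0
v 4.284 -1.237 -1.18
v 3.578 -1.204 -0.21
v 3.993 -1.308 -1.389
v 3.288 -1.276 -0.419
v 3.754 -1.528 -1.555
v 3.049 -1.496 -0.585
v 3.614 -1.852 -1.647
v 2.908 -1.82 -0.677
v 3.6 -2.217 -1.645
v 2.894 -2.184 -0.674
v 3.716 -2.55 -1.549
v 3.01 -2.517 -0.579
v 3.937 -2.785 -1.38
v 3.232 -2.752 -0.41
v 4.222 -2.876 -1.17
v 3.516 -2.843 -0.2
v 4.512 -2.804 -0.961
v 3.807 -2.772 0.009
v 4.751 -2.584 -0.795
v 4.046 -2.552 0.175
v 4.892 -2.26 -0.703
v 4.186 -2.228 0.267
v 4.906 -1.896 -0.706
v 4.2 -1.863 0.265
v -0.172 -3.116 -2.53
v 0.655 -3.62 -2.459
v 0.212 -2.364 -1.65
v 0.723 -3.133 -2.905
v 0.372 -2.639 -3.176
v -0.232 -2.368 -3.144
v -0.809 -2.447 -2.825
v -1.087 -2.84 -2.368
v -0.937 -3.362 -1.987
v -0.429 -3.769 -1.86
v 0.2 -3.871 -2.047
f 2 1 5
f 2 5 3
f 3 5 6
f 3 6 4
f 5 1 7
f 5 7 6
f 6 7 8
f 6 8 4
f 7 1 9
f 7 9 8
f 8 9 10
f 8 10 4
f 9 1 11
f 9 11 10
f 10 11 12
f 10 12 4
f 11 1 13
f 11 13 12
f 12 13 14
f 12 14 4
f 13 1 15
f 13 15 14
f 14 15 16
f 14 16 4
f 15 1 17
f 15 17 16
f 16 17 18
f 16 18 4
f 17 1 19
f 17 19 18
f 18 19 20
f 18 20 4
f 19 1 21
f 19 21 20
f 20 21 22
f 20 22 4
f 21 1 23
f 21 23 22
f 22 23 24
f 22 24 4
f 23 1 2
f 23 2 24
f 24 2 3
f 24 3 4
f 26 25 28
f 26 28 27
f 28 25 29
f 28 29 27
f 29 25 30
f 29 30 27
f 30 25 31
f 30 31 27
f 31 25 32
f 31 32 27
f 32 25 33
f 32 33 27
f 33 25 34
f 33 34 27
f 34 25 26
f 34 26 27
f 35 46 40
f 35 40 36
f 35 36 42
f 35 42 45
f 35 45 46
f 36 40 44
f 40 46 39
f 46 45 37
f 45 42 41
f 42 36 43
f 38 44 39
f 38 39 37
f 38 37 41
f 38 41 43
f 38 43 44
f 39 44 40
f 37 39 46
f 41 37 45
f 43 41 42
f 44 43 36
f 48 47 51
f 48 51 49
f 49 51 52
f 49 52 50
f 51 47 53
f 51 53 52
f 52 53 54
f 52 54 50
f 53 47 55
f 53 55 54
f 54 55 56
f 54 56 50
f 55 47 57
f 55 57 56
f 56 57 58
f 56 58 50
f 57 47 59
f 57 59 58
f 58 59 60
f 58 60 50
f 59 47 61
f 59 61 60
f 60 61 62
f 60 62 50
f 61 47 63
f 61 63 62
f 62 63 64
f 62 64 50
f 63 47 65
f 63 65 64
f 64 65 66
f 64 66 50
f 65 47 67
f 65 67 66
f 66 67 68
f 66 68 50
f 67 47 69
f 67 69 68
f 68 69 70
f 68 70 50
f 69 47 71
f 69 71 70
f 70 71 72
f 70 72 50
f 71 47 73
f 71 73 72
f 72 73 74
f 72 74 50
f 73 47 75
f 73 75 74
f 74 75 76
f 74 76 50
f 75 47 48
f 75 48 76
f 76 48 49
f 76 49 50
f 78 77 80
f 78 80 79
f 80 77 81
f 80 81 79
f 81 77 82
f 81 82 79
f 82 77 83
f 82 83 79
f 83 77 84
f 83 84 79
f 84 77 85
f 84 85 79
f 85 77 86
f 85 86 79
f 86 77 87
f 86 87 79
f 87 77 78
f 87 78 79



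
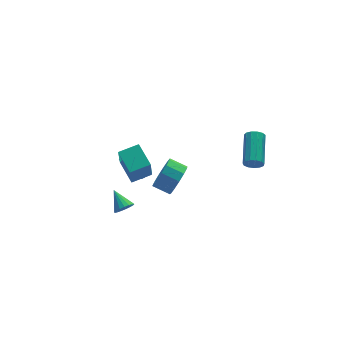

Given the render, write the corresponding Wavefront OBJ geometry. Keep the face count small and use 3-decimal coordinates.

v 3.514 -3.983 0.206
v 3.876 -4.017 -0.232
v 4.788 -2.412 0.395
v 4.426 -2.377 0.834
v 3.63 -3.838 -0.333
v 4.542 -2.232 0.295
v 3.346 -3.704 -0.262
v 4.258 -2.099 0.365
v 3.116 -3.659 -0.043
v 4.028 -2.054 0.585
v 3.012 -3.717 0.256
v 3.924 -2.112 0.883
v 3.068 -3.859 0.539
v 3.98 -2.254 1.166
v 3.265 -4.04 0.716
v 4.177 -2.435 1.343
v 3.541 -4.203 0.731
v 4.453 -2.598 1.359
v 3.809 -4.296 0.58
v 4.721 -2.691 1.207
v 3.983 -4.29 0.31
v 4.895 -2.684 0.938
v 4.008 -4.186 0.007
v 4.92 -2.58 0.635
v -2.51 -1.768 -0.735
v -2.813 -2.264 0.788
v -2.526 -0.36 -0.28
v -2.829 -0.856 1.243
v -1.351 -1.824 -0.523
v -1.654 -2.32 1
v -1.367 -0.416 -0.068
v -1.67 -0.912 1.455
v -0.354 1.66 -4.012
v 0.106 1.637 -3.643
v -1.706 1.66 -2.328
v 0.062 1.913 -3.678
v -0.078 2.132 -3.79
v -0.28 2.242 -3.953
v -0.5 2.22 -4.129
v -0.686 2.069 -4.279
v -0.796 1.824 -4.367
v -0.804 1.542 -4.374
v -0.71 1.287 -4.298
v -0.534 1.117 -4.157
v -0.316 1.072 -3.982
v -0.108 1.162 -3.814
v 0.045 1.365 -3.692
v 0.548 -1.128 -2.663
v 1.061 -1.086 -1.818
v 0.365 -0.371 -1.431
v -0.148 -0.412 -2.277
v 1.277 -0.695 -2.152
v 0.581 0.02 -1.765
v 1.261 -0.441 -2.649
v 0.566 0.274 -2.262
v 1.019 -0.406 -3.15
v 0.324 0.309 -2.763
v 0.628 -0.599 -3.497
v -0.068 0.116 -3.11
v 0.211 -0.96 -3.579
v -0.485 -0.245 -3.192
v -0.099 -1.375 -3.371
v -0.795 -0.66 -2.984
v -0.204 -1.71 -2.938
v -0.9 -0.995 -2.551
v -0.07 -1.861 -2.418
v -0.765 -1.146 -2.031
v 0.261 -1.779 -1.976
v -0.435 -1.064 -1.589
v 0.682 -1.49 -1.752
v -0.014 -0.775 -1.365
v -3.461 -2.893 -1.493
v -2.891 -2.807 -1.551
v -3.559 -1.827 -0.867
v -2.999 -2.685 -1.775
v -3.214 -2.611 -1.935
v -3.485 -2.601 -1.994
v -3.751 -2.659 -1.937
v -3.95 -2.77 -1.779
v -4.038 -2.909 -1.556
v -3.993 -3.045 -1.318
v -3.826 -3.146 -1.12
v -3.576 -3.189 -1.007
v -3.3 -3.164 -1.006
v -3.06 -3.077 -1.116
v -2.913 -2.948 -1.313
f 2 1 5
f 2 5 3
f 3 5 6
f 3 6 4
f 5 1 7
f 5 7 6
f 6 7 8
f 6 8 4
f 7 1 9
f 7 9 8
f 8 9 10
f 8 10 4
f 9 1 11
f 9 11 10
f 10 11 12
f 10 12 4
f 11 1 13
f 11 13 12
f 12 13 14
f 12 14 4
f 13 1 15
f 13 15 14
f 14 15 16
f 14 16 4
f 15 1 17
f 15 17 16
f 16 17 18
f 16 18 4
f 17 1 19
f 17 19 18
f 18 19 20
f 18 20 4
f 19 1 21
f 19 21 20
f 20 21 22
f 20 22 4
f 21 1 23
f 21 23 22
f 22 23 24
f 22 24 4
f 23 1 2
f 23 2 24
f 24 2 3
f 24 3 4
f 26 28 25
f 29 26 25
f 25 28 27
f 27 29 25
f 26 32 28
f 30 26 29
f 30 32 26
f 28 32 27
f 31 29 27
f 27 32 31
f 31 30 29
f 32 30 31
f 34 33 36
f 34 36 35
f 36 33 37
f 36 37 35
f 37 33 38
f 37 38 35
f 38 33 39
f 38 39 35
f 39 33 40
f 39 40 35
f 40 33 41
f 40 41 35
f 41 33 42
f 41 42 35
f 42 33 43
f 42 43 35
f 43 33 44
f 43 44 35
f 44 33 45
f 44 45 35
f 45 33 46
f 45 46 35
f 46 33 47
f 46 47 35
f 47 33 34
f 47 34 35
f 49 48 52
f 49 52 50
f 50 52 53
f 50 53 51
f 52 48 54
f 52 54 53
f 53 54 55
f 53 55 51
f 54 48 56
f 54 56 55
f 55 56 57
f 55 57 51
f 56 48 58
f 56 58 57
f 57 58 59
f 57 59 51
f 58 48 60
f 58 60 59
f 59 60 61
f 59 61 51
f 60 48 62
f 60 62 61
f 61 62 63
f 61 63 51
f 62 48 64
f 62 64 63
f 63 64 65
f 63 65 51
f 64 48 66
f 64 66 65
f 65 66 67
f 65 67 51
f 66 48 68
f 66 68 67
f 67 68 69
f 67 69 51
f 68 48 70
f 68 70 69
f 69 70 71
f 69 71 51
f 70 48 49
f 70 49 71
f 71 49 50
f 71 50 51
f 73 72 75
f 73 75 74
f 75 72 76
f 75 76 74
f 76 72 77
f 76 77 74
f 77 72 78
f 77 78 74
f 78 72 79
f 78 79 74
f 79 72 80
f 79 80 74
f 80 72 81
f 80 81 74
f 81 72 82
f 81 82 74
f 82 72 83
f 82 83 74
f 83 72 84
f 83 84 74
f 84 72 85
f 84 85 74
f 85 72 86
f 85 86 74
f 86 72 73
f 86 73 74



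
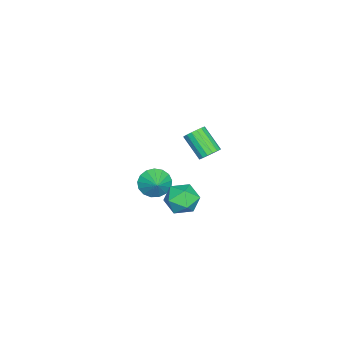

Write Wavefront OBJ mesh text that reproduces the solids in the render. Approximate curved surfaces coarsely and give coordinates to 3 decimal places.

v 3.263 2.468 2.361
v 3.816 2.493 2.702
v 3.19 1.416 3.799
v 2.637 1.392 3.459
v 3.643 2.72 2.825
v 3.016 1.643 3.922
v 3.382 2.889 2.842
v 2.756 1.812 3.939
v 3.094 2.962 2.749
v 2.468 1.885 3.847
v 2.845 2.922 2.568
v 2.219 1.845 3.665
v 2.692 2.777 2.339
v 2.065 1.7 3.436
v 2.669 2.563 2.115
v 2.043 1.486 3.212
v 2.783 2.326 1.947
v 2.156 1.249 3.044
v 3.006 2.122 1.875
v 2.38 1.045 2.972
v 3.289 1.998 1.914
v 2.662 0.921 3.011
v 3.565 1.981 2.056
v 2.939 0.904 3.153
v 3.773 2.076 2.267
v 3.146 0.999 3.364
v 3.863 2.261 2.5
v 3.237 1.184 3.597
v 3.512 2.028 -1.08
v 4.485 1.615 -1.262
v 2.795 0.485 -1.418
v 3.768 0.072 -1.6
v 3.485 0.359 -0.606
v 3.928 1.313 -0.397
v 3.352 0.787 -2.283
v 3.795 1.741 -2.074
v 4.386 0.849 -2.006
v 4.468 0.584 -0.97
v 2.812 1.516 -1.71
v 2.894 1.251 -0.674
v -0.79 -1.963 -4.239
v -0.235 -2.006 -5.058
v 0.13 -1.477 -3.641
v -0.443 -1.581 -5.084
v -0.73 -1.243 -4.916
v -1.031 -1.07 -4.593
v -1.277 -1.102 -4.189
v -1.411 -1.331 -3.797
v -1.403 -1.705 -3.505
v -1.254 -2.138 -3.382
v -1 -2.53 -3.455
v -0.697 -2.793 -3.708
v -0.415 -2.866 -4.082
v -0.22 -2.731 -4.492
v -0.155 -2.421 -4.844
f 2 1 5
f 2 5 3
f 3 5 6
f 3 6 4
f 5 1 7
f 5 7 6
f 6 7 8
f 6 8 4
f 7 1 9
f 7 9 8
f 8 9 10
f 8 10 4
f 9 1 11
f 9 11 10
f 10 11 12
f 10 12 4
f 11 1 13
f 11 13 12
f 12 13 14
f 12 14 4
f 13 1 15
f 13 15 14
f 14 15 16
f 14 16 4
f 15 1 17
f 15 17 16
f 16 17 18
f 16 18 4
f 17 1 19
f 17 19 18
f 18 19 20
f 18 20 4
f 19 1 21
f 19 21 20
f 20 21 22
f 20 22 4
f 21 1 23
f 21 23 22
f 22 23 24
f 22 24 4
f 23 1 25
f 23 25 24
f 24 25 26
f 24 26 4
f 25 1 27
f 25 27 26
f 26 27 28
f 26 28 4
f 27 1 2
f 27 2 28
f 28 2 3
f 28 3 4
f 29 40 34
f 29 34 30
f 29 30 36
f 29 36 39
f 29 39 40
f 30 34 38
f 34 40 33
f 40 39 31
f 39 36 35
f 36 30 37
f 32 38 33
f 32 33 31
f 32 31 35
f 32 35 37
f 32 37 38
f 33 38 34
f 31 33 40
f 35 31 39
f 37 35 36
f 38 37 30
f 42 41 44
f 42 44 43
f 44 41 45
f 44 45 43
f 45 41 46
f 45 46 43
f 46 41 47
f 46 47 43
f 47 41 48
f 47 48 43
f 48 41 49
f 48 49 43
f 49 41 50
f 49 50 43
f 50 41 51
f 50 51 43
f 51 41 52
f 51 52 43
f 52 41 53
f 52 53 43
f 53 41 54
f 53 54 43
f 54 41 55
f 54 55 43
f 55 41 42
f 55 42 43



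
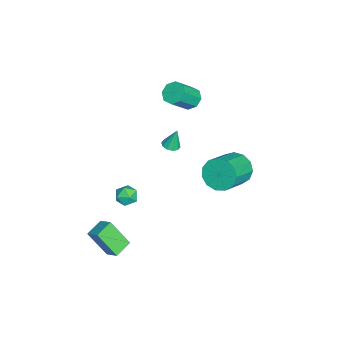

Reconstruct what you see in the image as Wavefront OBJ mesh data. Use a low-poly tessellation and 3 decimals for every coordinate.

v 2.57 3.25 2.681
v 3.209 3.671 1.934
v 4.829 2.91 2.891
v 4.19 2.49 3.639
v 3.152 4.09 2.363
v 4.772 3.329 3.32
v 2.91 4.242 2.894
v 4.53 3.481 3.851
v 2.56 4.08 3.357
v 4.181 3.319 4.314
v 2.213 3.654 3.606
v 3.834 2.893 4.563
v 1.98 3.1 3.561
v 3.6 2.339 4.518
v 1.933 2.594 3.237
v 3.554 1.833 4.194
v 2.089 2.296 2.736
v 3.71 1.535 3.693
v 2.398 2.301 2.218
v 4.018 1.54 3.175
v 2.761 2.608 1.847
v 4.381 1.847 2.804
v 3.063 3.119 1.741
v 4.684 2.358 2.698
v 4.013 -3.848 -4.924
v 3.758 -4.986 -3.349
v 3.028 -3.241 -4.645
v 2.774 -4.378 -3.069
v 4.586 -3.182 -4.351
v 4.332 -4.319 -2.775
v 3.602 -2.574 -4.071
v 3.347 -3.712 -2.496
v -0.134 -2.706 -3.981
v 0.265 -3.366 -4.085
v -1.065 -3.354 -3.435
v -0.666 -4.014 -3.539
v -0.413 -3.483 -3.03
v 0.163 -3.082 -3.368
v -0.963 -3.638 -4.152
v -0.387 -3.237 -4.49
v -0.248 -3.942 -4.191
v 0.092 -3.846 -3.497
v -0.892 -2.874 -4.023
v -0.552 -2.778 -3.329
v -2.683 -1.011 -0.78
v -2.132 -1.176 -0.705
v -2.757 -0.649 0.56
v -2.132 -0.83 -0.798
v -2.343 -0.553 -0.885
v -2.683 -0.451 -0.931
v -3.023 -0.563 -0.92
v -3.234 -0.846 -0.855
v -3.233 -1.192 -0.762
v -3.023 -1.469 -0.675
v -2.682 -1.571 -0.629
v -2.342 -1.459 -0.64
v -4.168 -0.076 2.396
v -3.536 -0.115 1.908
v -2.579 -0.964 3.217
v -3.212 -0.924 3.704
v -3.541 0.397 2.243
v -2.584 -0.452 3.552
v -3.914 0.632 2.668
v -2.957 -0.217 3.977
v -4.436 0.453 2.934
v -3.479 -0.396 4.242
v -4.801 -0.036 2.883
v -3.844 -0.885 4.192
v -4.796 -0.548 2.548
v -3.839 -1.397 3.857
v -4.423 -0.783 2.123
v -3.466 -1.632 3.432
v -3.901 -0.604 1.858
v -2.944 -1.453 3.166
f 2 1 5
f 2 5 3
f 3 5 6
f 3 6 4
f 5 1 7
f 5 7 6
f 6 7 8
f 6 8 4
f 7 1 9
f 7 9 8
f 8 9 10
f 8 10 4
f 9 1 11
f 9 11 10
f 10 11 12
f 10 12 4
f 11 1 13
f 11 13 12
f 12 13 14
f 12 14 4
f 13 1 15
f 13 15 14
f 14 15 16
f 14 16 4
f 15 1 17
f 15 17 16
f 16 17 18
f 16 18 4
f 17 1 19
f 17 19 18
f 18 19 20
f 18 20 4
f 19 1 21
f 19 21 20
f 20 21 22
f 20 22 4
f 21 1 23
f 21 23 22
f 22 23 24
f 22 24 4
f 23 1 2
f 23 2 24
f 24 2 3
f 24 3 4
f 26 28 25
f 29 26 25
f 25 28 27
f 27 29 25
f 26 32 28
f 30 26 29
f 30 32 26
f 28 32 27
f 31 29 27
f 27 32 31
f 31 30 29
f 32 30 31
f 33 44 38
f 33 38 34
f 33 34 40
f 33 40 43
f 33 43 44
f 34 38 42
f 38 44 37
f 44 43 35
f 43 40 39
f 40 34 41
f 36 42 37
f 36 37 35
f 36 35 39
f 36 39 41
f 36 41 42
f 37 42 38
f 35 37 44
f 39 35 43
f 41 39 40
f 42 41 34
f 46 45 48
f 46 48 47
f 48 45 49
f 48 49 47
f 49 45 50
f 49 50 47
f 50 45 51
f 50 51 47
f 51 45 52
f 51 52 47
f 52 45 53
f 52 53 47
f 53 45 54
f 53 54 47
f 54 45 55
f 54 55 47
f 55 45 56
f 55 56 47
f 56 45 46
f 56 46 47
f 58 57 61
f 58 61 59
f 59 61 62
f 59 62 60
f 61 57 63
f 61 63 62
f 62 63 64
f 62 64 60
f 63 57 65
f 63 65 64
f 64 65 66
f 64 66 60
f 65 57 67
f 65 67 66
f 66 67 68
f 66 68 60
f 67 57 69
f 67 69 68
f 68 69 70
f 68 70 60
f 69 57 71
f 69 71 70
f 70 71 72
f 70 72 60
f 71 57 73
f 71 73 72
f 72 73 74
f 72 74 60
f 73 57 58
f 73 58 74
f 74 58 59
f 74 59 60



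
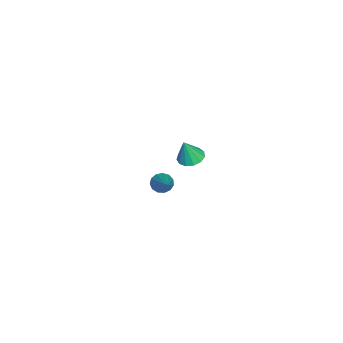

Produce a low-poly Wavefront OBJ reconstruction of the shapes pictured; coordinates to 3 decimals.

v -2.195 0.588 -2.732
v -1.846 0.479 -3.156
v -0.525 1.272 -1.528
v -1.941 0.778 -3.193
v -2.117 1.016 -3.084
v -2.318 1.118 -2.864
v -2.48 1.052 -2.601
v -2.552 0.839 -2.38
v -2.51 0.545 -2.271
v -2.369 0.266 -2.308
v -2.172 0.088 -2.48
v -1.983 0.069 -2.732
v -1.861 0.215 -2.983
v 2.765 3.135 3.063
v 3.1 3.656 3.065
v 3.115 2.905 4.177
v 2.782 3.743 3.183
v 2.459 3.636 3.263
v 2.233 3.37 3.279
v 2.176 3.03 3.227
v 2.305 2.722 3.123
v 2.581 2.546 3
v 2.914 2.556 2.897
v 3.201 2.751 2.847
v 3.348 3.067 2.865
v 3.311 3.404 2.947
f 2 1 4
f 2 4 3
f 4 1 5
f 4 5 3
f 5 1 6
f 5 6 3
f 6 1 7
f 6 7 3
f 7 1 8
f 7 8 3
f 8 1 9
f 8 9 3
f 9 1 10
f 9 10 3
f 10 1 11
f 10 11 3
f 11 1 12
f 11 12 3
f 12 1 13
f 12 13 3
f 13 1 2
f 13 2 3
f 15 14 17
f 15 17 16
f 17 14 18
f 17 18 16
f 18 14 19
f 18 19 16
f 19 14 20
f 19 20 16
f 20 14 21
f 20 21 16
f 21 14 22
f 21 22 16
f 22 14 23
f 22 23 16
f 23 14 24
f 23 24 16
f 24 14 25
f 24 25 16
f 25 14 26
f 25 26 16
f 26 14 15
f 26 15 16



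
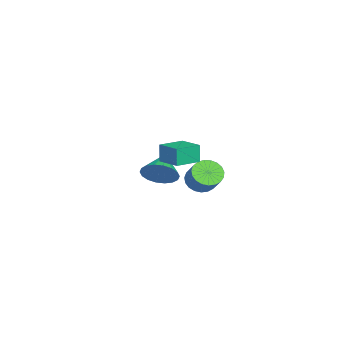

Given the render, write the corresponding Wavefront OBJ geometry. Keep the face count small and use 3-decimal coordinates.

v -2.127 -0.501 -0.747
v -1.782 -1.06 -0.047
v -3.433 -0.439 -0.053
v -1.69 -0.667 0.092
v -1.684 -0.24 0.064
v -1.766 0.134 -0.124
v -1.92 0.383 -0.435
v -2.114 0.457 -0.809
v -2.311 0.341 -1.169
v -2.472 0.058 -1.447
v -2.564 -0.335 -1.585
v -2.57 -0.762 -1.558
v -2.488 -1.136 -1.369
v -2.334 -1.385 -1.058
v -2.14 -1.459 -0.685
v -1.942 -1.343 -0.324
v 1.088 1.091 2.116
v 0.907 1.053 3.068
v 1.901 1.994 2.306
v 1.72 1.957 3.258
v 2.04 0.203 2.262
v 1.859 0.166 3.214
v 2.853 1.107 2.452
v 2.672 1.069 3.404
v -4.297 1.147 -2.112
v -3.711 1.262 -2.674
v -2.897 1.727 -1.73
v -3.483 1.613 -1.168
v -3.874 1.561 -2.68
v -3.061 2.026 -1.736
v -4.111 1.788 -2.588
v -3.297 2.254 -1.645
v -4.38 1.905 -2.414
v -3.566 2.37 -1.47
v -4.634 1.891 -2.187
v -3.821 2.356 -1.244
v -4.831 1.748 -1.948
v -4.017 2.213 -1.004
v -4.934 1.501 -1.736
v -4.121 1.966 -0.793
v -4.928 1.193 -1.59
v -4.114 1.659 -0.647
v -4.812 0.877 -1.534
v -3.999 1.343 -0.591
v -4.608 0.608 -1.578
v -3.794 1.074 -0.634
v -4.349 0.432 -1.714
v -3.536 0.898 -0.77
v -4.082 0.38 -1.919
v -3.268 0.845 -0.975
v -3.851 0.46 -2.157
v -3.038 0.926 -1.214
v -3.698 0.659 -2.387
v -2.884 1.125 -1.444
v -3.648 0.943 -2.57
v -2.835 1.408 -1.627
f 2 1 4
f 2 4 3
f 4 1 5
f 4 5 3
f 5 1 6
f 5 6 3
f 6 1 7
f 6 7 3
f 7 1 8
f 7 8 3
f 8 1 9
f 8 9 3
f 9 1 10
f 9 10 3
f 10 1 11
f 10 11 3
f 11 1 12
f 11 12 3
f 12 1 13
f 12 13 3
f 13 1 14
f 13 14 3
f 14 1 15
f 14 15 3
f 15 1 16
f 15 16 3
f 16 1 2
f 16 2 3
f 18 20 17
f 21 18 17
f 17 20 19
f 19 21 17
f 18 24 20
f 22 18 21
f 22 24 18
f 20 24 19
f 23 21 19
f 19 24 23
f 23 22 21
f 24 22 23
f 26 25 29
f 26 29 27
f 27 29 30
f 27 30 28
f 29 25 31
f 29 31 30
f 30 31 32
f 30 32 28
f 31 25 33
f 31 33 32
f 32 33 34
f 32 34 28
f 33 25 35
f 33 35 34
f 34 35 36
f 34 36 28
f 35 25 37
f 35 37 36
f 36 37 38
f 36 38 28
f 37 25 39
f 37 39 38
f 38 39 40
f 38 40 28
f 39 25 41
f 39 41 40
f 40 41 42
f 40 42 28
f 41 25 43
f 41 43 42
f 42 43 44
f 42 44 28
f 43 25 45
f 43 45 44
f 44 45 46
f 44 46 28
f 45 25 47
f 45 47 46
f 46 47 48
f 46 48 28
f 47 25 49
f 47 49 48
f 48 49 50
f 48 50 28
f 49 25 51
f 49 51 50
f 50 51 52
f 50 52 28
f 51 25 53
f 51 53 52
f 52 53 54
f 52 54 28
f 53 25 55
f 53 55 54
f 54 55 56
f 54 56 28
f 55 25 26
f 55 26 56
f 56 26 27
f 56 27 28



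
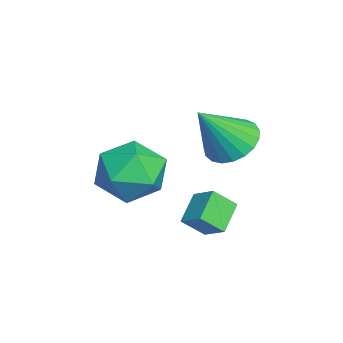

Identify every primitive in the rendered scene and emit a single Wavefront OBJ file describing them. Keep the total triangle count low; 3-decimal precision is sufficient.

v -3.433 -0.958 -0.19
v -2.826 -1.811 0.394
v -3.754 -2.189 -1.654
v -3.147 -3.042 -1.07
v -4.21 -2.673 -0.657
v -4.012 -1.912 0.248
v -2.568 -2.088 -1.508
v -2.37 -1.327 -0.603
v -2.292 -2.509 -0.421
v -3.306 -2.871 0.106
v -3.274 -1.129 -1.366
v -4.288 -1.491 -0.839
v -1.951 -0.169 -0.734
v -1.42 0.371 -0.267
v -2.088 0.506 -1.359
v -1.557 1.046 -0.892
v -1.083 -0.526 -1.308
v -0.552 0.014 -0.841
v -1.22 0.149 -1.933
v -0.689 0.689 -1.466
v -3.478 0.899 0.565
v -2.743 0.617 0.07
v -2.822 -0.079 2.095
v -2.614 0.946 0.225
v -2.633 1.268 0.439
v -2.799 1.525 0.675
v -3.082 1.675 0.892
v -3.434 1.69 1.053
v -3.793 1.569 1.129
v -4.097 1.331 1.108
v -4.295 1.019 0.993
v -4.351 0.687 0.804
v -4.256 0.391 0.574
v -4.027 0.183 0.342
v -3.702 0.098 0.149
v -3.339 0.153 0.028
v -3 0.336 0
f 1 12 6
f 1 6 2
f 1 2 8
f 1 8 11
f 1 11 12
f 2 6 10
f 6 12 5
f 12 11 3
f 11 8 7
f 8 2 9
f 4 10 5
f 4 5 3
f 4 3 7
f 4 7 9
f 4 9 10
f 5 10 6
f 3 5 12
f 7 3 11
f 9 7 8
f 10 9 2
f 14 16 13
f 17 14 13
f 13 16 15
f 15 17 13
f 14 20 16
f 18 14 17
f 18 20 14
f 16 20 15
f 19 17 15
f 15 20 19
f 19 18 17
f 20 18 19
f 22 21 24
f 22 24 23
f 24 21 25
f 24 25 23
f 25 21 26
f 25 26 23
f 26 21 27
f 26 27 23
f 27 21 28
f 27 28 23
f 28 21 29
f 28 29 23
f 29 21 30
f 29 30 23
f 30 21 31
f 30 31 23
f 31 21 32
f 31 32 23
f 32 21 33
f 32 33 23
f 33 21 34
f 33 34 23
f 34 21 35
f 34 35 23
f 35 21 36
f 35 36 23
f 36 21 37
f 36 37 23
f 37 21 22
f 37 22 23



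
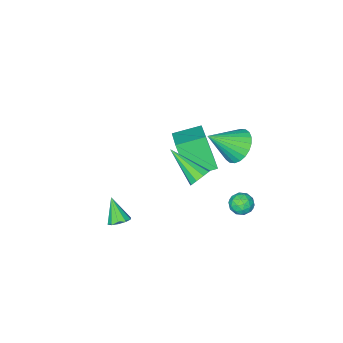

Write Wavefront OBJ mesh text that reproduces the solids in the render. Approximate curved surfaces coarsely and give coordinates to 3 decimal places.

v -1.622 1.088 -1.013
v -0.984 1.333 -1.036
v -1.416 0.467 -1.904
v -0.778 0.712 -1.927
v -0.966 0.296 -1.419
v -1.093 0.68 -0.868
v -1.307 1.12 -2.072
v -1.434 1.504 -1.521
v -0.789 1.353 -1.691
v -0.579 0.844 -1.287
v -1.821 0.956 -1.653
v -1.611 0.447 -1.249
v -1.321 1.265 -0.946
v -1.079 0.535 -1.994
v -1.189 0.29 -1.695
v -0.814 0.434 -1.709
v -1.385 0.881 -0.847
v -1.011 1.025 -0.861
v -1 0.415 -1.086
v -1.389 0.775 -2.079
v -1.015 0.919 -2.093
v -1.586 1.366 -1.231
v -1.211 1.51 -1.245
v -1.4 1.385 -1.854
v -0.832 1.421 -1.345
v -0.711 1.056 -1.869
v -1.021 1.296 -1.954
v -1.096 1.521 -1.63
v -0.708 1.121 -1.107
v -0.587 0.756 -1.631
v -0.697 0.512 -1.332
v -0.772 0.737 -1.008
v -0.594 1.133 -1.492
v -1.813 1.044 -1.309
v -1.692 0.679 -1.833
v -1.628 1.063 -1.932
v -1.703 1.288 -1.608
v -1.689 0.744 -1.071
v -1.568 0.379 -1.595
v -1.304 0.279 -1.31
v -1.379 0.504 -0.986
v -1.806 0.667 -1.448
v 1.786 1.26 2.854
v 2.256 1.115 2.478
v 2.134 -0.5 3.966
v 2.397 1.348 2.803
v 2.252 1.54 3.152
v 1.888 1.601 3.362
v 1.477 1.502 3.335
v 1.21 1.29 3.082
v 1.212 1.063 2.724
v 1.483 0.929 2.426
v 1.895 0.95 2.329
v 4.056 -2.041 -1.716
v 4.626 -2.225 -1.761
v 3.884 -2.859 -0.544
v 4.62 -1.92 -1.549
v 4.398 -1.662 -1.402
v 4.046 -1.548 -1.374
v 3.698 -1.623 -1.478
v 3.487 -1.858 -1.672
v 3.493 -2.162 -1.883
v 3.714 -2.421 -2.031
v 4.066 -2.534 -2.059
v 4.414 -2.459 -1.955
v -2.158 -4.564 -3.098
v -2.178 -5.549 -1.221
v -3.52 -3.831 -2.728
v -3.539 -4.816 -0.851
v -1.121 -3.044 -2.289
v -1.14 -4.029 -0.412
v -2.482 -2.311 -1.919
v -2.502 -3.296 -0.042
v -2.437 -0.83 1.102
v -1.997 -1.327 0.301
v -1.043 -1.49 2.278
v -1.81 -0.967 0.283
v -1.719 -0.586 0.389
v -1.738 -0.242 0.603
v -1.862 0.012 0.894
v -2.074 0.138 1.216
v -2.342 0.117 1.521
v -2.623 -0.048 1.761
v -2.877 -0.332 1.902
v -3.063 -0.692 1.92
v -3.154 -1.073 1.814
v -3.136 -1.417 1.6
v -3.011 -1.671 1.309
v -2.799 -1.798 0.987
v -2.532 -1.777 0.683
v -2.25 -1.612 0.442
f 1 38 17
f 38 12 41
f 17 41 6
f 38 41 17
f 1 17 13
f 17 6 18
f 13 18 2
f 17 18 13
f 1 13 22
f 13 2 23
f 22 23 8
f 13 23 22
f 1 22 34
f 22 8 37
f 34 37 11
f 22 37 34
f 1 34 38
f 34 11 42
f 38 42 12
f 34 42 38
f 2 18 29
f 18 6 32
f 29 32 10
f 18 32 29
f 6 41 19
f 41 12 40
f 19 40 5
f 41 40 19
f 12 42 39
f 42 11 35
f 39 35 3
f 42 35 39
f 11 37 36
f 37 8 24
f 36 24 7
f 37 24 36
f 8 23 28
f 23 2 25
f 28 25 9
f 23 25 28
f 4 30 16
f 30 10 31
f 16 31 5
f 30 31 16
f 4 16 14
f 16 5 15
f 14 15 3
f 16 15 14
f 4 14 21
f 14 3 20
f 21 20 7
f 14 20 21
f 4 21 26
f 21 7 27
f 26 27 9
f 21 27 26
f 4 26 30
f 26 9 33
f 30 33 10
f 26 33 30
f 5 31 19
f 31 10 32
f 19 32 6
f 31 32 19
f 3 15 39
f 15 5 40
f 39 40 12
f 15 40 39
f 7 20 36
f 20 3 35
f 36 35 11
f 20 35 36
f 9 27 28
f 27 7 24
f 28 24 8
f 27 24 28
f 10 33 29
f 33 9 25
f 29 25 2
f 33 25 29
f 44 43 46
f 44 46 45
f 46 43 47
f 46 47 45
f 47 43 48
f 47 48 45
f 48 43 49
f 48 49 45
f 49 43 50
f 49 50 45
f 50 43 51
f 50 51 45
f 51 43 52
f 51 52 45
f 52 43 53
f 52 53 45
f 53 43 44
f 53 44 45
f 55 54 57
f 55 57 56
f 57 54 58
f 57 58 56
f 58 54 59
f 58 59 56
f 59 54 60
f 59 60 56
f 60 54 61
f 60 61 56
f 61 54 62
f 61 62 56
f 62 54 63
f 62 63 56
f 63 54 64
f 63 64 56
f 64 54 65
f 64 65 56
f 65 54 55
f 65 55 56
f 67 69 66
f 70 67 66
f 66 69 68
f 68 70 66
f 67 73 69
f 71 67 70
f 71 73 67
f 69 73 68
f 72 70 68
f 68 73 72
f 72 71 70
f 73 71 72
f 75 74 77
f 75 77 76
f 77 74 78
f 77 78 76
f 78 74 79
f 78 79 76
f 79 74 80
f 79 80 76
f 80 74 81
f 80 81 76
f 81 74 82
f 81 82 76
f 82 74 83
f 82 83 76
f 83 74 84
f 83 84 76
f 84 74 85
f 84 85 76
f 85 74 86
f 85 86 76
f 86 74 87
f 86 87 76
f 87 74 88
f 87 88 76
f 88 74 89
f 88 89 76
f 89 74 90
f 89 90 76
f 90 74 91
f 90 91 76
f 91 74 75
f 91 75 76

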